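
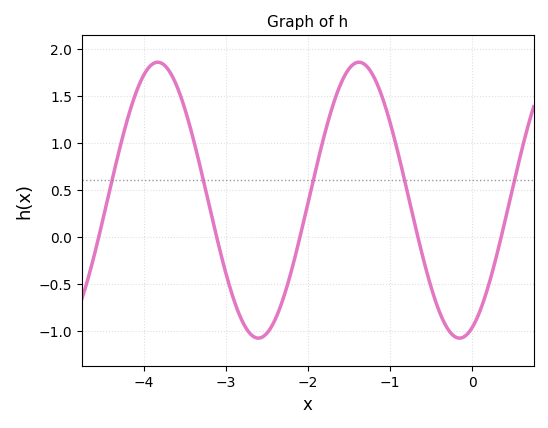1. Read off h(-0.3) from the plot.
-0.977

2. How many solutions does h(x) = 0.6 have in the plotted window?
5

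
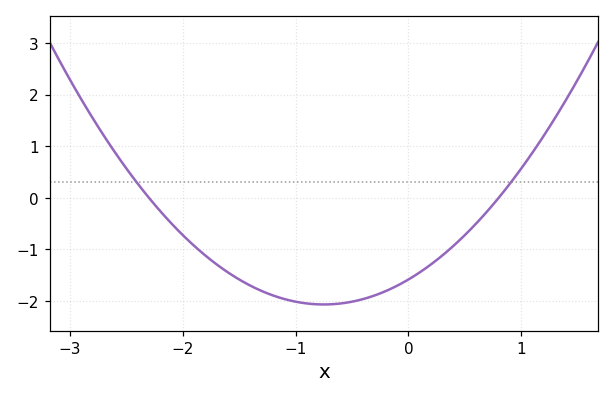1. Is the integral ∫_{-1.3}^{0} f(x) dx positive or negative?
negative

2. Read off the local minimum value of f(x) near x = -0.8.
-2.07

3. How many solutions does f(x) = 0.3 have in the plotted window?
2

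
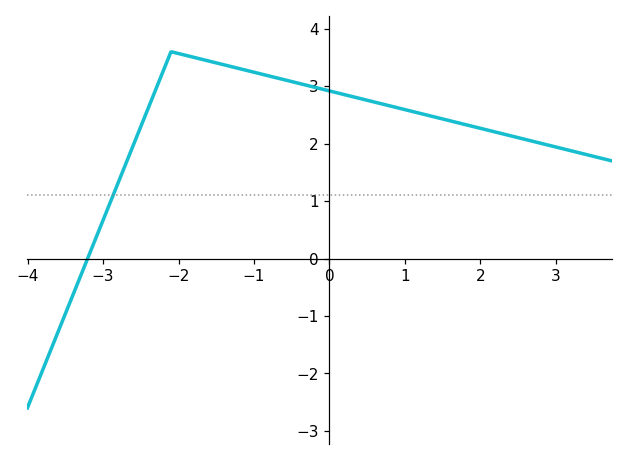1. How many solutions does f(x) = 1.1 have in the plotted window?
1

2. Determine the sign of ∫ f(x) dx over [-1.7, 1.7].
positive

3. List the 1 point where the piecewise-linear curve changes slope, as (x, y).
(-2.1, 3.6)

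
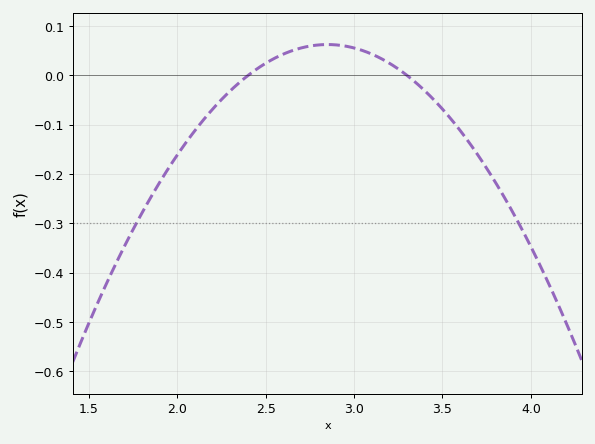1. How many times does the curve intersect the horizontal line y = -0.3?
2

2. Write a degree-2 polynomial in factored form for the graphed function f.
y = -0.31(x - 2.4)(x - 3.3)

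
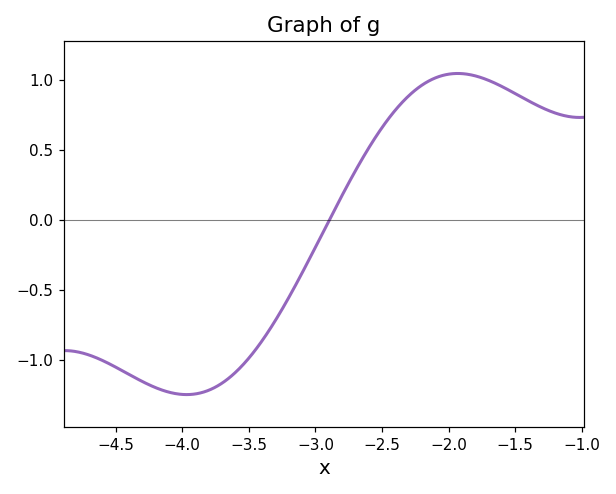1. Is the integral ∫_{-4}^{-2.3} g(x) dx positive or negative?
negative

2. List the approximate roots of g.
-2.9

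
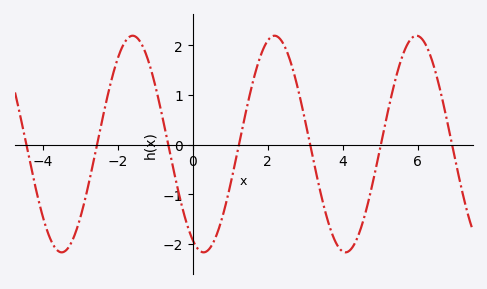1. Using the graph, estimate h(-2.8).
-0.9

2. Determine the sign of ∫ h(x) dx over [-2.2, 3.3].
positive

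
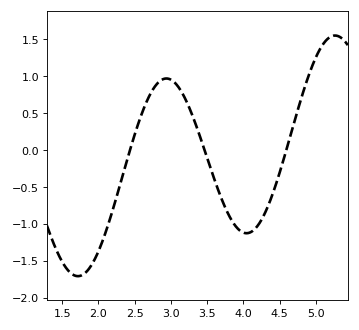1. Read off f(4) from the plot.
-1.12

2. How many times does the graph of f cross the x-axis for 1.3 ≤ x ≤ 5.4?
3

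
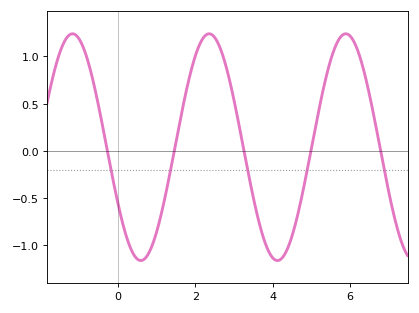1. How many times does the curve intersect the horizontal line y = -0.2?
5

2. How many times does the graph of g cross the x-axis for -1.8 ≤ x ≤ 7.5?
5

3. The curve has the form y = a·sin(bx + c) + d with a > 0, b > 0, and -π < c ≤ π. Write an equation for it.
y = 1.2sin(1.8x - 2.6) + 0.04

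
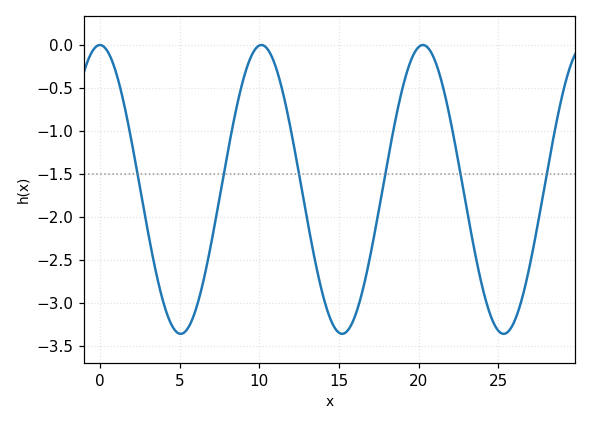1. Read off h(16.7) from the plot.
-2.7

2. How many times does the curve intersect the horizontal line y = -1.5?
6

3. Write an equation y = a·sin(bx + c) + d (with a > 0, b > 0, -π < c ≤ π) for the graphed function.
y = 1.68sin(0.62x + 1.6) - 1.68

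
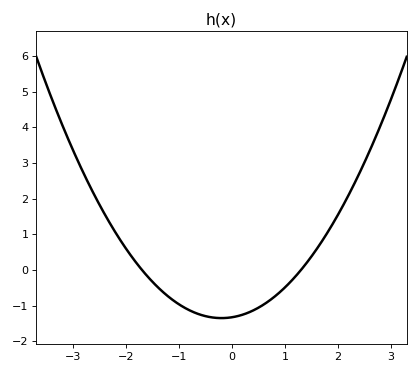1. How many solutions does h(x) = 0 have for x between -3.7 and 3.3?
2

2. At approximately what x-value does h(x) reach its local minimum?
-0.2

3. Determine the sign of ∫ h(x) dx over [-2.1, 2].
negative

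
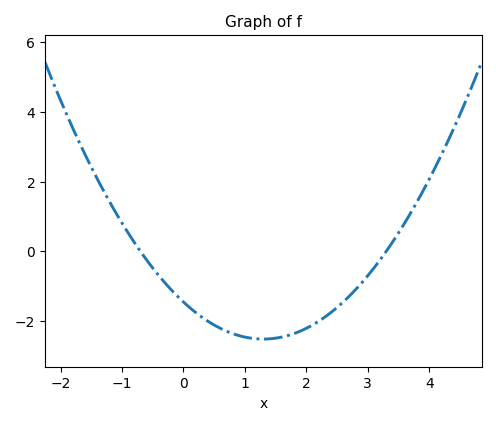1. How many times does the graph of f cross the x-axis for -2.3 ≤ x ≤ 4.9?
2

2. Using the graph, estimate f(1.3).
-2.6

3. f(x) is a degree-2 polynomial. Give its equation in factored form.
y = 0.63(x + 0.7)(x - 3.3)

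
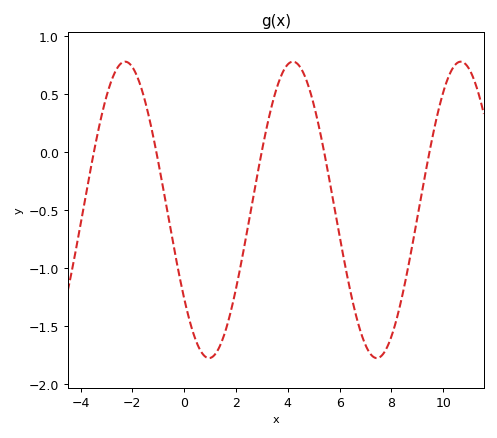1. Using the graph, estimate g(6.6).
-1.38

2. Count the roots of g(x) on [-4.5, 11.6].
5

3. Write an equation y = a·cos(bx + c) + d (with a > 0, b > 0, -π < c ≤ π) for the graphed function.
y = 1.28cos(0.97x + 2.21) - 0.5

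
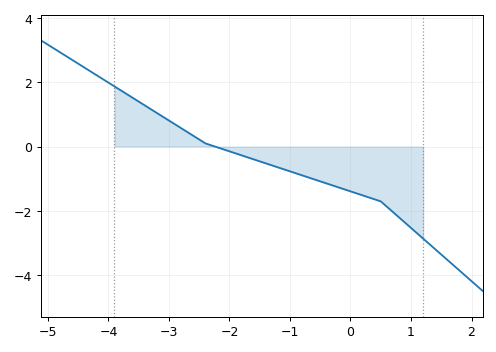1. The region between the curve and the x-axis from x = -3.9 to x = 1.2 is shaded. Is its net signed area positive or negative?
negative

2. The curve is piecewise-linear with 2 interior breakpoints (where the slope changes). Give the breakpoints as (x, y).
(-2.4, 0.1); (0.5, -1.7)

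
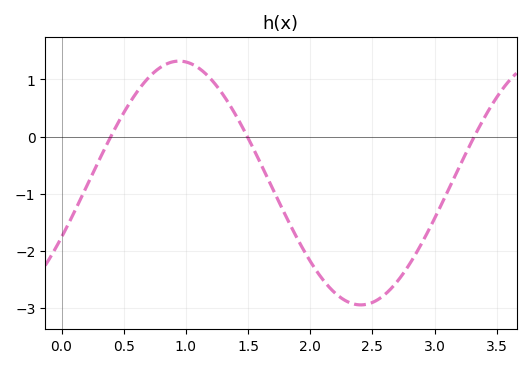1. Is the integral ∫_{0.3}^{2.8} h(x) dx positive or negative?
negative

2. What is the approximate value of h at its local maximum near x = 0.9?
1.32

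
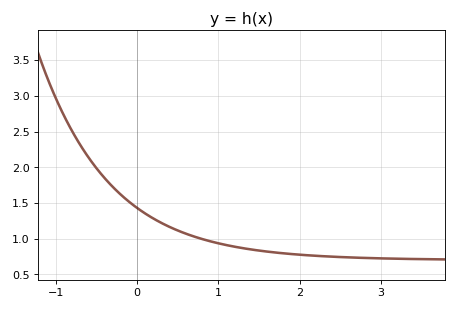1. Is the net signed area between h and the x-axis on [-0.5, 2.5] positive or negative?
positive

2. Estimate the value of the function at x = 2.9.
0.75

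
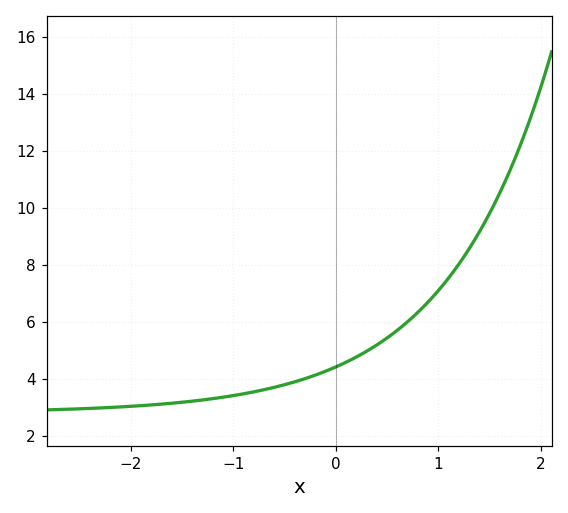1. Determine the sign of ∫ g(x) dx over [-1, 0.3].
positive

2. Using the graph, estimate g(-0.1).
4.26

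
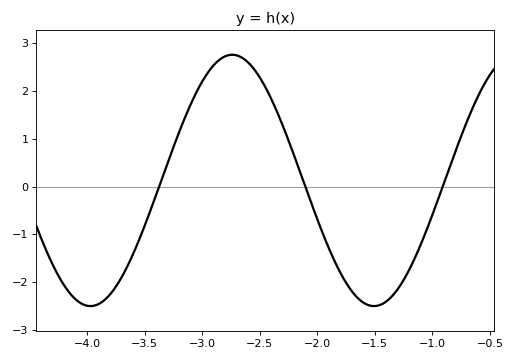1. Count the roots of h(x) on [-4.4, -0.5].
3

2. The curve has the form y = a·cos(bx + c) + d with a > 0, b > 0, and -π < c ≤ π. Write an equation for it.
y = 2.63cos(2.5x + 0.7) + 0.13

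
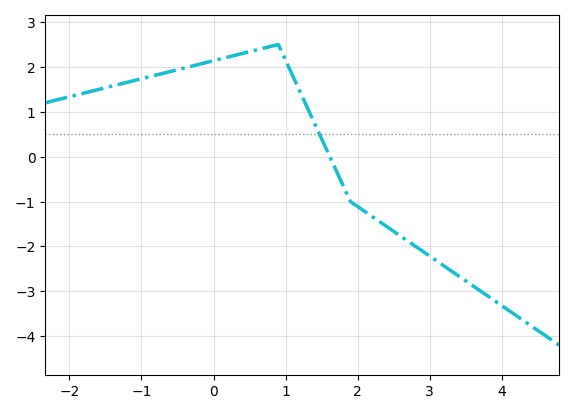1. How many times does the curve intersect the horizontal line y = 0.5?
1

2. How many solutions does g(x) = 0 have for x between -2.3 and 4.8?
1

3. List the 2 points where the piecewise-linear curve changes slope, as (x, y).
(0.9, 2.5); (1.9, -1)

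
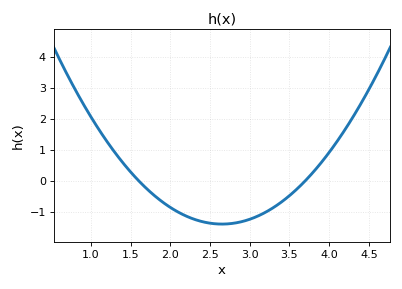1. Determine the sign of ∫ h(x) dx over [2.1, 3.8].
negative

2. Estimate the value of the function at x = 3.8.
0.279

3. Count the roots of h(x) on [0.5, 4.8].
2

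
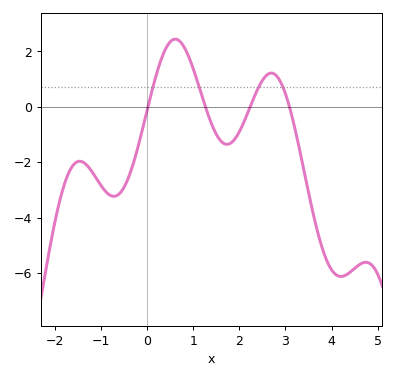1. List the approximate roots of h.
0.02, 1.26, 2.24, 3.09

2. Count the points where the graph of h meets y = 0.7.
4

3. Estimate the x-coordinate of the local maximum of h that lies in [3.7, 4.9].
4.74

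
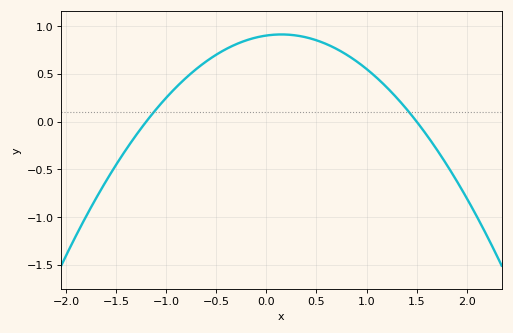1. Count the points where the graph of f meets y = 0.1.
2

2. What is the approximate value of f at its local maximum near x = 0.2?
0.9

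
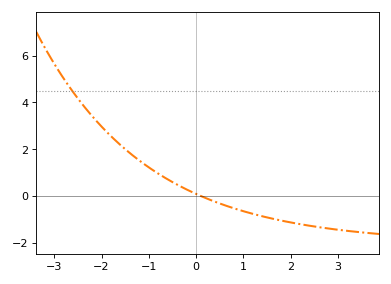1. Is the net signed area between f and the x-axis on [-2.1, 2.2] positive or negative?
positive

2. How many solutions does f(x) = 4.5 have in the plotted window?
1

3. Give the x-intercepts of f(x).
0.1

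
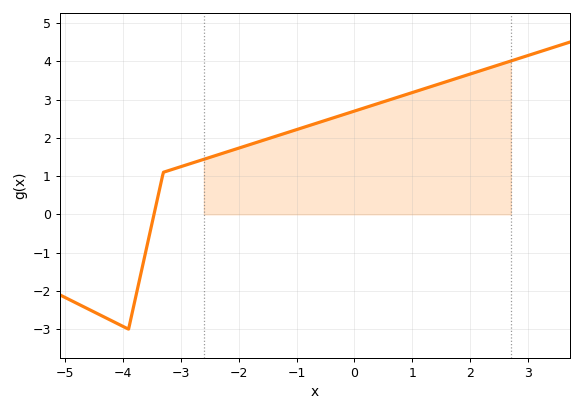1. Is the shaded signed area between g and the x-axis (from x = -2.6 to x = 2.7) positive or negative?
positive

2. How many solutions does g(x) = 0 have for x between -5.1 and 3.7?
1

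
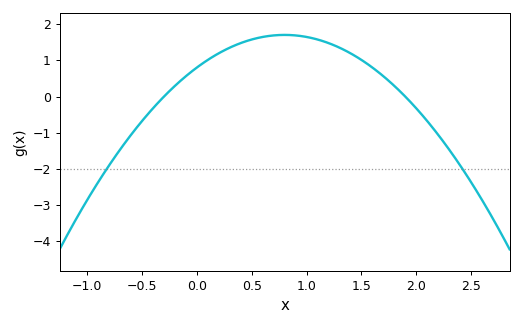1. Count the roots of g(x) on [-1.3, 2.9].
2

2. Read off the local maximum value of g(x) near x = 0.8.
1.7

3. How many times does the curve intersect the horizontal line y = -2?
2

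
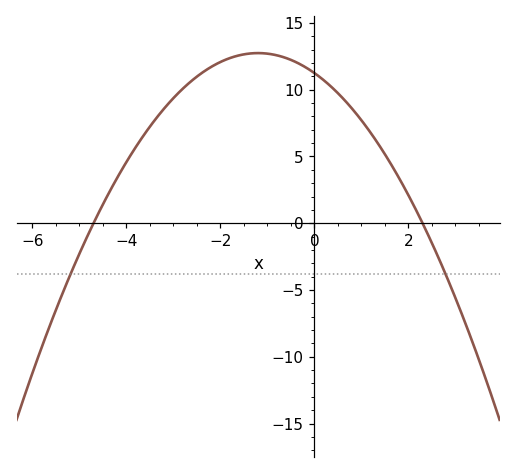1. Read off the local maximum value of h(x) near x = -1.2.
12.5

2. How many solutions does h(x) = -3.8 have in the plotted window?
2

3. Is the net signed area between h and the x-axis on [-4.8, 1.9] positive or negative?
positive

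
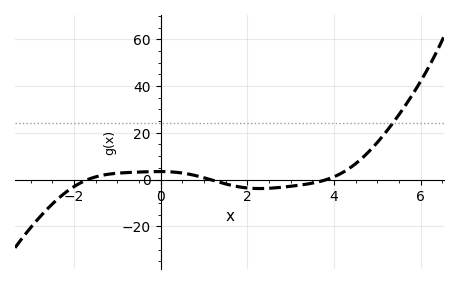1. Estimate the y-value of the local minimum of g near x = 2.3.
-3.86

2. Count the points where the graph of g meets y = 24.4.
1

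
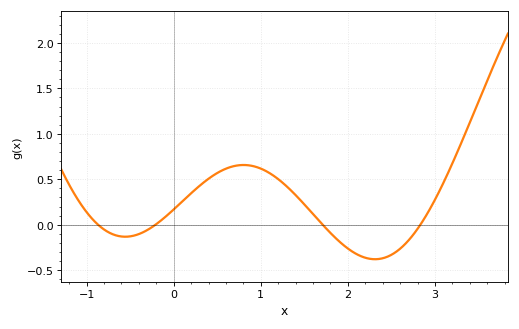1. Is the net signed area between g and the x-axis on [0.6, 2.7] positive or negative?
positive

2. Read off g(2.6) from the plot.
-0.264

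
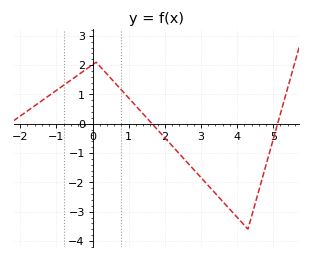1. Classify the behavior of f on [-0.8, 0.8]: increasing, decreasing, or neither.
neither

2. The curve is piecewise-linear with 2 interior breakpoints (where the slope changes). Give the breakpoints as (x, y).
(0.1, 2.1); (4.3, -3.6)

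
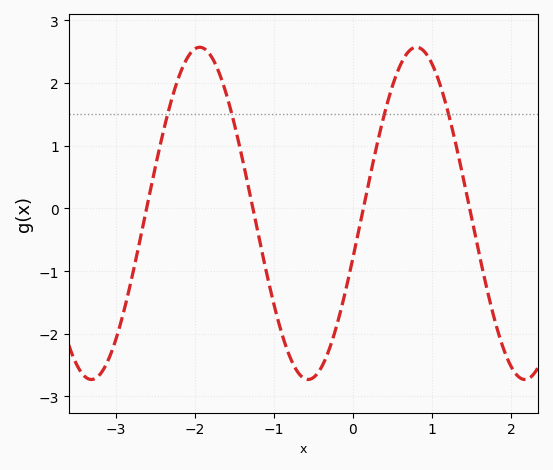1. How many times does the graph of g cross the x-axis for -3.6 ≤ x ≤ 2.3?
4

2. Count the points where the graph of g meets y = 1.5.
4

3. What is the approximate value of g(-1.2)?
-0.4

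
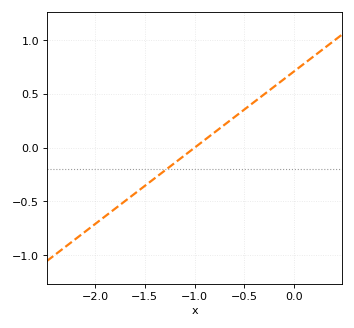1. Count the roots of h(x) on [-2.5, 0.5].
1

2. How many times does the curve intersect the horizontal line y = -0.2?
1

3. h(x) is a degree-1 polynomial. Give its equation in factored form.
y = 0.71(x + 1)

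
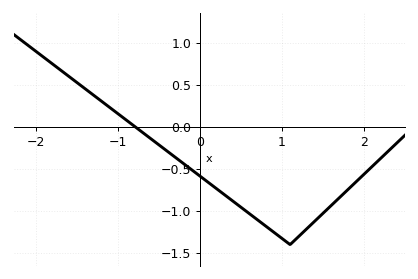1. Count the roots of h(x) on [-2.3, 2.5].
1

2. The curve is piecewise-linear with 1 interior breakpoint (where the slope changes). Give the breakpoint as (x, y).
(1.1, -1.4)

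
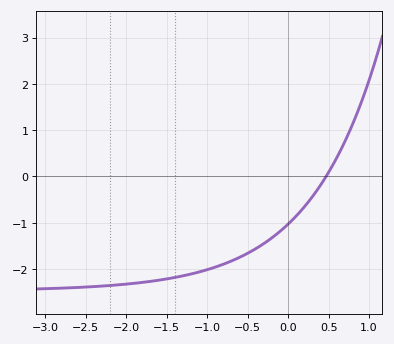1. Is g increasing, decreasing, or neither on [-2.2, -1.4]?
increasing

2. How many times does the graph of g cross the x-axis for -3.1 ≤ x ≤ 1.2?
1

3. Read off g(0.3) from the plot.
-0.437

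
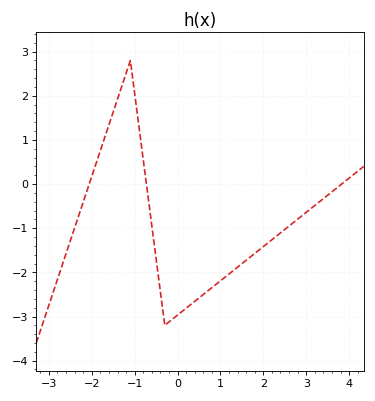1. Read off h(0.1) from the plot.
-2.9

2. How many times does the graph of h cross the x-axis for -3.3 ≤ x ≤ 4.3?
3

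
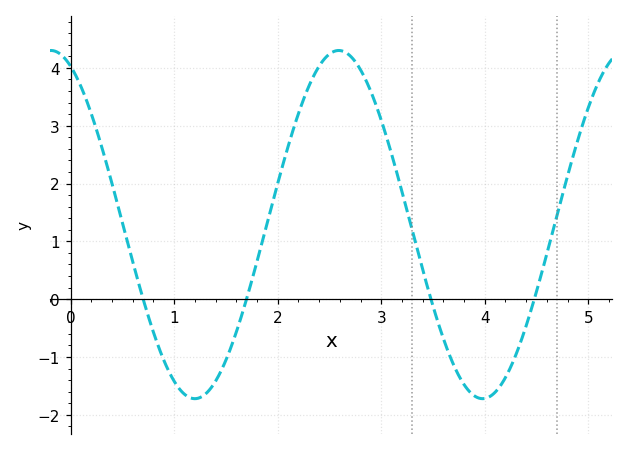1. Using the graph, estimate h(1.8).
0.652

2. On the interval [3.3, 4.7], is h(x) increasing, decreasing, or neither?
neither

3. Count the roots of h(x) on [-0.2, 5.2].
4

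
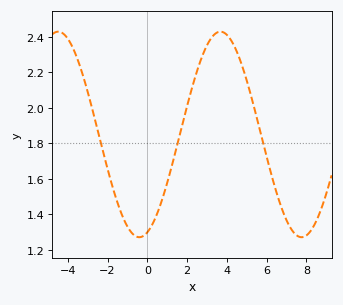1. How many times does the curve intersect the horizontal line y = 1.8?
3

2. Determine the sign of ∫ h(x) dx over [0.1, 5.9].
positive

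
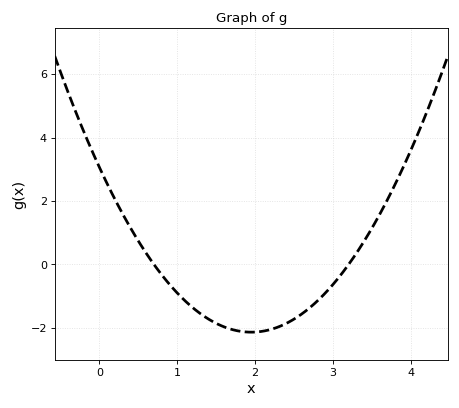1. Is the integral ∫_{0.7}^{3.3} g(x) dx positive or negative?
negative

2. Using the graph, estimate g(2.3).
-1.97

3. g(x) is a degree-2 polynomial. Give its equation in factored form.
y = 1.37(x - 0.7)(x - 3.2)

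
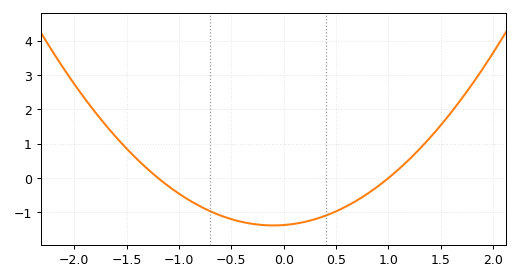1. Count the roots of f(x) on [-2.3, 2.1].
2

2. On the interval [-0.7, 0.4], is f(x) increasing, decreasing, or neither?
neither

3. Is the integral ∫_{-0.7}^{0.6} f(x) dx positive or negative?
negative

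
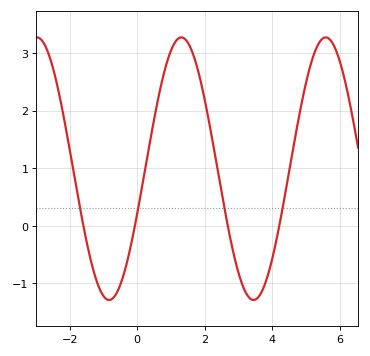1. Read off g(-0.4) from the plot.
-0.8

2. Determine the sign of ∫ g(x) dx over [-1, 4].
positive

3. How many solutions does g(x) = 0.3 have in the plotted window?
4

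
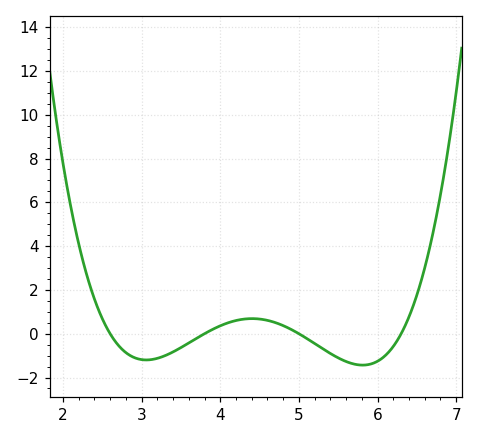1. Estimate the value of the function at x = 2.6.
0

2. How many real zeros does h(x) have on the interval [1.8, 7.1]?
4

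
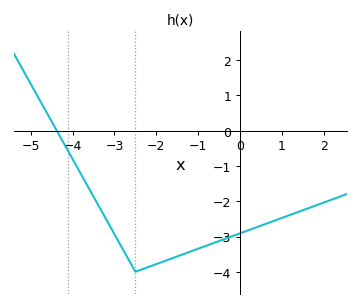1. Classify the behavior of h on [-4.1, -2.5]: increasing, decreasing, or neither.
decreasing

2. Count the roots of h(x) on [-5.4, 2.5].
1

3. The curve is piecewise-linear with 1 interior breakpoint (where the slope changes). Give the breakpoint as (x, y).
(-2.5, -4)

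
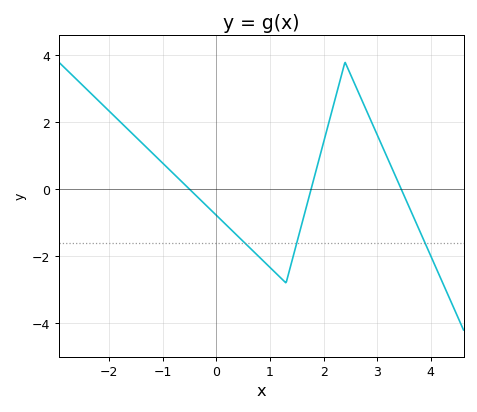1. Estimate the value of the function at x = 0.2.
-1.09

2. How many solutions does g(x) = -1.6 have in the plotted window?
3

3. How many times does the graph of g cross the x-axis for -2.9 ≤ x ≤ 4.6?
3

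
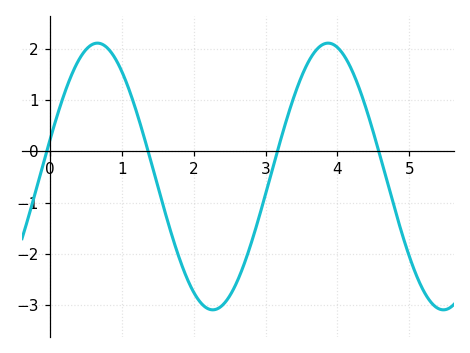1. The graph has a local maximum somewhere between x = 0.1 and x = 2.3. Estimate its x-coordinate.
0.664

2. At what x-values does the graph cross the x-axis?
-0.041, 1.37, 3.16, 4.57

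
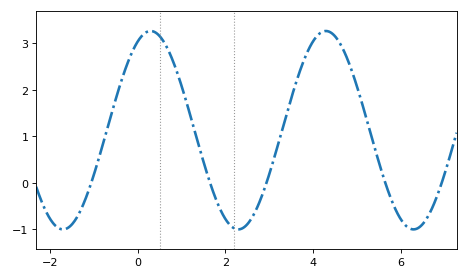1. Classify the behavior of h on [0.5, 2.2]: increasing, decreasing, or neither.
decreasing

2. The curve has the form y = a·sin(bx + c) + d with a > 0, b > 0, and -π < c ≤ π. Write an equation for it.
y = 2.13sin(1.57x + 1.11) + 1.13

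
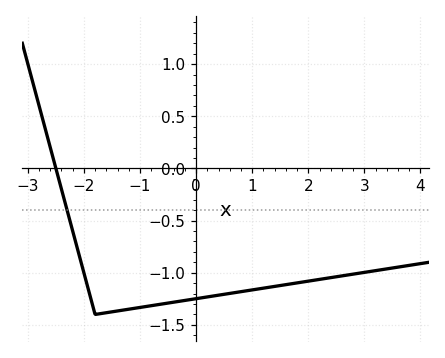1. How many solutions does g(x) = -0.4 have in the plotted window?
1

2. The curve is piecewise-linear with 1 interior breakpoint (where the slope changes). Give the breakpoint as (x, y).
(-1.8, -1.4)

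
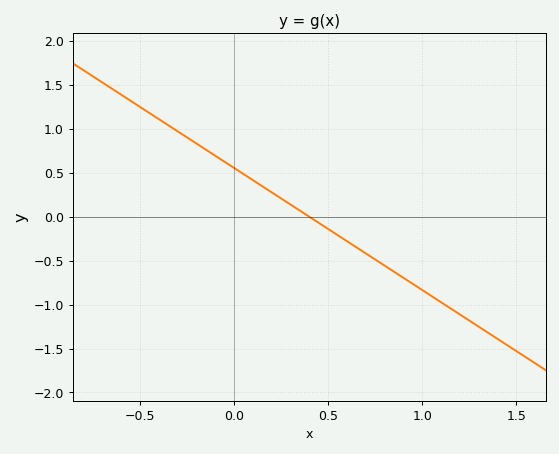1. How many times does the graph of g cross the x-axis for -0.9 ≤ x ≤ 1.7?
1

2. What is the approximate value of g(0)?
0.556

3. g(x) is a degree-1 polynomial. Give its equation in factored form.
y = -1.39(x - 0.4)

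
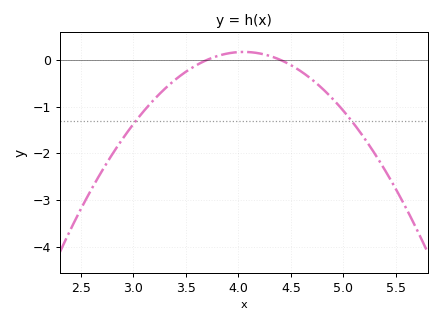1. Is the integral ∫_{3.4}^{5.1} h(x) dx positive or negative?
negative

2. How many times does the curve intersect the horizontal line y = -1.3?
2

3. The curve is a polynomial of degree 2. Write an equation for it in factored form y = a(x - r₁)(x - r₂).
y = -1.4(x - 3.7)(x - 4.4)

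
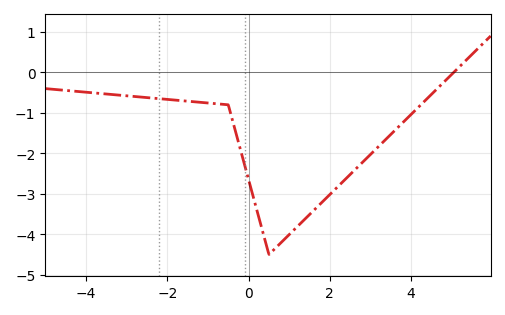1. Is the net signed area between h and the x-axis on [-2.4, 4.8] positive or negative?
negative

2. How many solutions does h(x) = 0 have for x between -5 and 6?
1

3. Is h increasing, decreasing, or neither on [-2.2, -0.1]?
decreasing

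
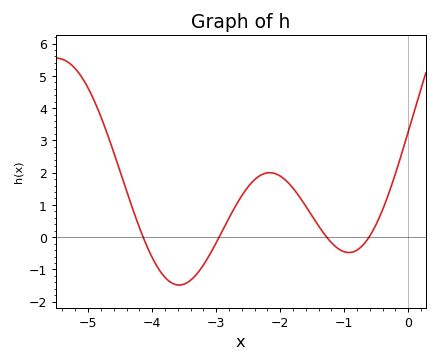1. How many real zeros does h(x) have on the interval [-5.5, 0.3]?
4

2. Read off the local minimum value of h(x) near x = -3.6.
-1.5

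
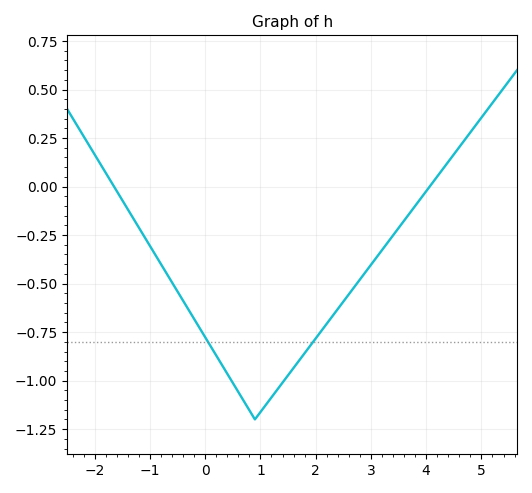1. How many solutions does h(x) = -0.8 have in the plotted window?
2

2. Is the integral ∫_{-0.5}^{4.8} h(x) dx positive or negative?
negative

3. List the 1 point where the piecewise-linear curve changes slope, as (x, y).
(0.9, -1.2)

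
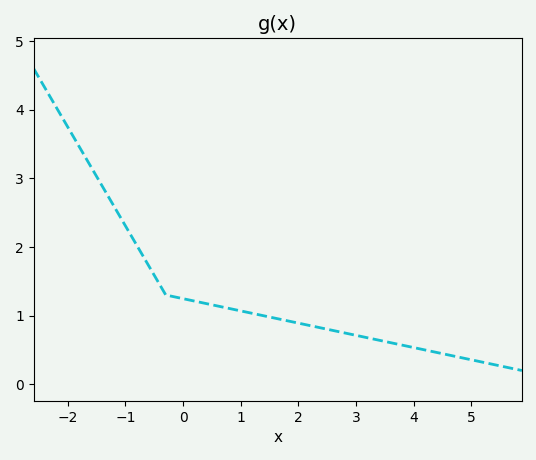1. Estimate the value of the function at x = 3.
0.7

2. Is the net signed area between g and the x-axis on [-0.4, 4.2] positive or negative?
positive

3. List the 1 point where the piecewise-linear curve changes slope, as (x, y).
(-0.3, 1.3)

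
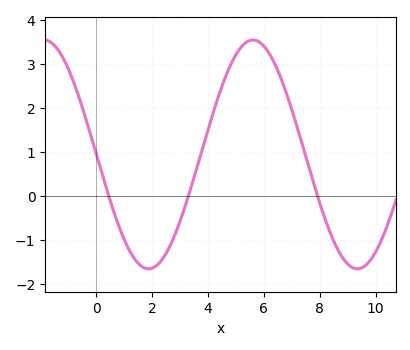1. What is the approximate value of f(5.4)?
3.5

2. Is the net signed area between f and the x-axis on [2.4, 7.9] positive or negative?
positive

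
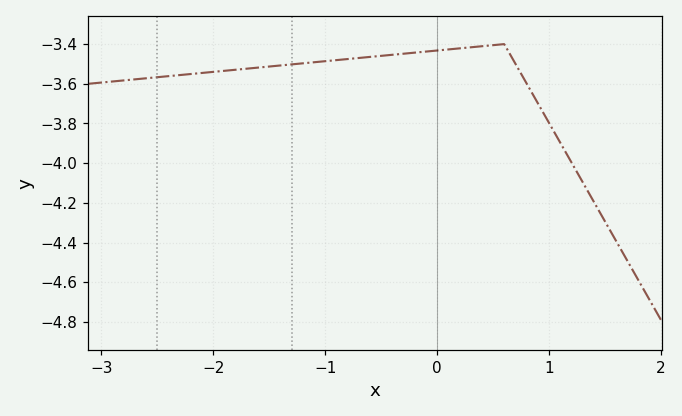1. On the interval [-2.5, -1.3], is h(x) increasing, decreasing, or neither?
increasing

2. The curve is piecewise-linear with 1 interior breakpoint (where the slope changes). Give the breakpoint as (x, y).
(0.6, -3.4)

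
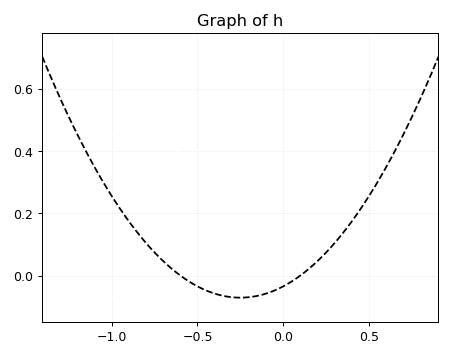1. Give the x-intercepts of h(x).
-0.6, 0.1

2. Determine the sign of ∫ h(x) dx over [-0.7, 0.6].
positive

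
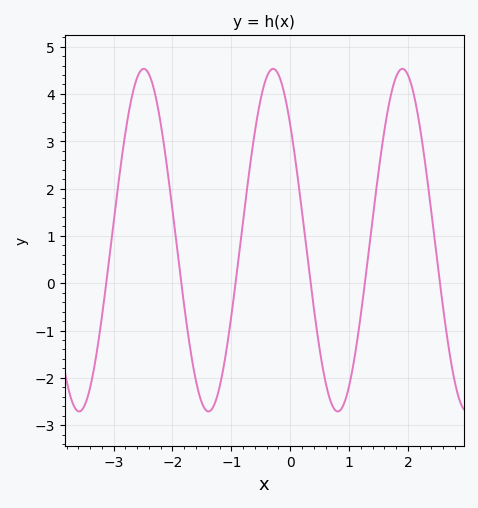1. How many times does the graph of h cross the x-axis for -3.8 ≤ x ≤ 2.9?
6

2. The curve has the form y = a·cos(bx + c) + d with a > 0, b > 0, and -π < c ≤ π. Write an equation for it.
y = 3.62cos(2.9x + 0.83) + 0.91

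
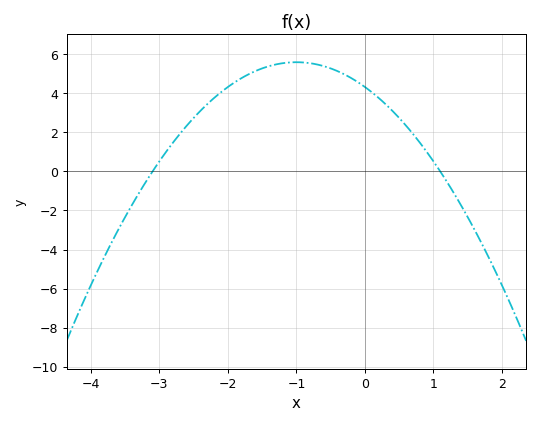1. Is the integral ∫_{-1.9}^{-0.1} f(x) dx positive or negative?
positive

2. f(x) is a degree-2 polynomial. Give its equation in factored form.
y = -1.27(x + 3.1)(x - 1.1)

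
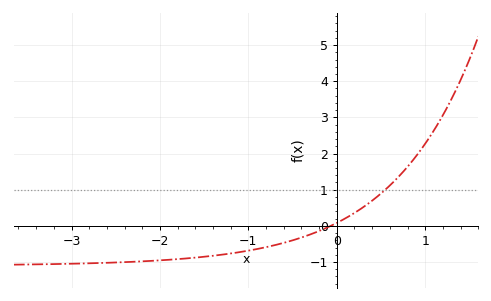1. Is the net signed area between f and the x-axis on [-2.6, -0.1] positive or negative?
negative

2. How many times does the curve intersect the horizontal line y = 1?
1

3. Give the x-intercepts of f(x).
-0.1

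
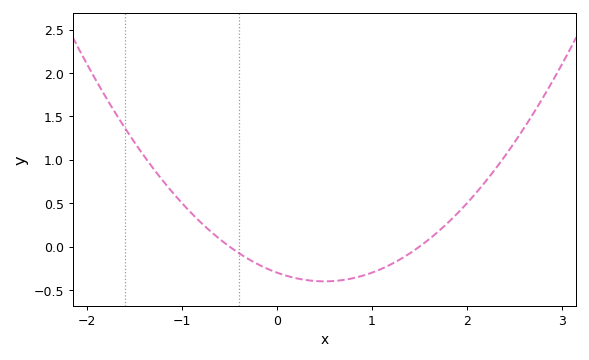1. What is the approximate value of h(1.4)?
-0.076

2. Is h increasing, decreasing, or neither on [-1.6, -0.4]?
decreasing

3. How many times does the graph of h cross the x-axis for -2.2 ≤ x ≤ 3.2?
2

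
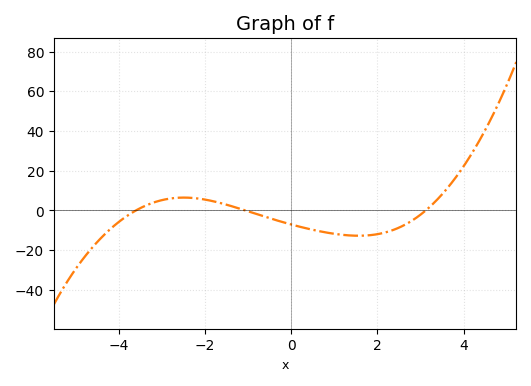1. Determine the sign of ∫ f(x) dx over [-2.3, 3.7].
negative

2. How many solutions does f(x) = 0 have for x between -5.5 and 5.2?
3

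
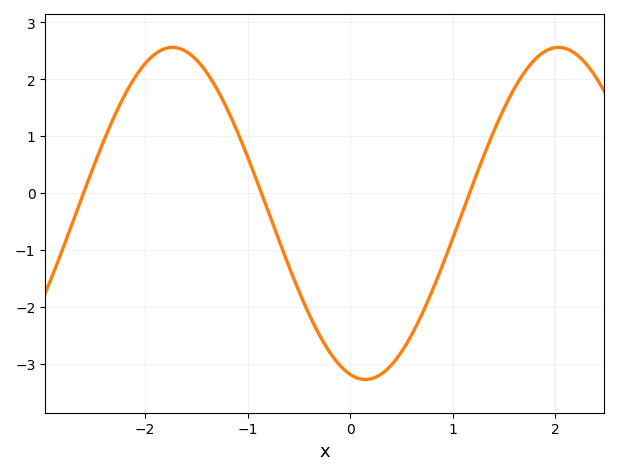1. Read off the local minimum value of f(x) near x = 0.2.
-3.3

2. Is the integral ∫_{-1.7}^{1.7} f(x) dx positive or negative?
negative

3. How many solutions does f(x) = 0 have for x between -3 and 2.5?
3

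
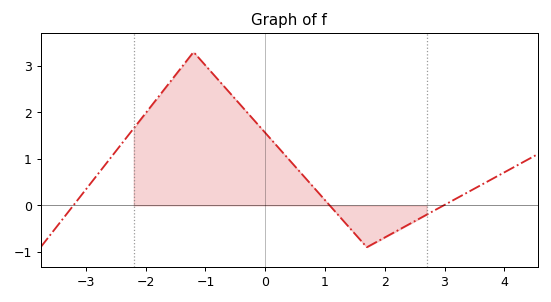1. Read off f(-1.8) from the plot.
2.3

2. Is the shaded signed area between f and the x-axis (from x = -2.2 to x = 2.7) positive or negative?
positive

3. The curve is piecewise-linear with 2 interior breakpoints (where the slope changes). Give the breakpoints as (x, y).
(-1.2, 3.3); (1.7, -0.9)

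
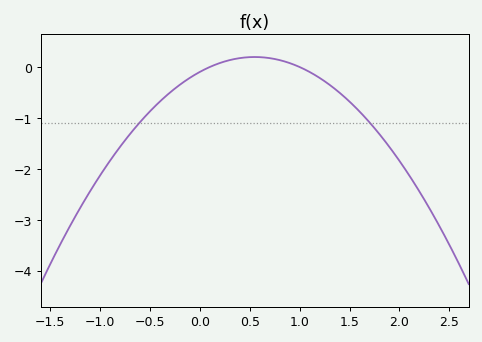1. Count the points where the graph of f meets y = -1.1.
2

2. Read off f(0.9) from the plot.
0.1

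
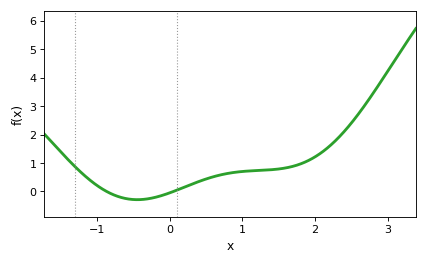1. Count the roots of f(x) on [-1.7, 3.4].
2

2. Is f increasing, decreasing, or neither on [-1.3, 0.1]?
neither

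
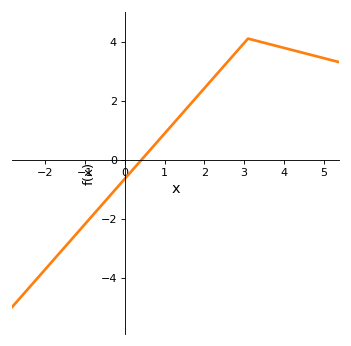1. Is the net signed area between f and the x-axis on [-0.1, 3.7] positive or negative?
positive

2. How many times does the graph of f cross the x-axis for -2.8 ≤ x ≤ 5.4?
1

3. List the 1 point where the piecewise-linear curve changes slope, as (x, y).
(3.1, 4.1)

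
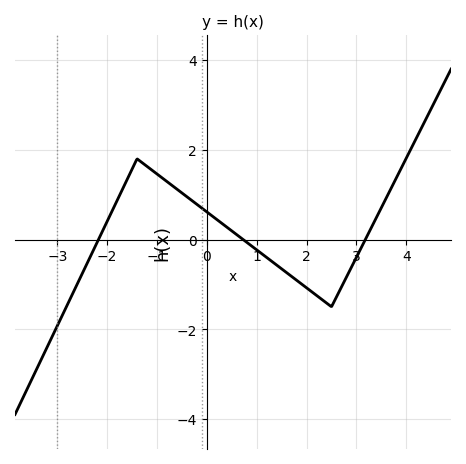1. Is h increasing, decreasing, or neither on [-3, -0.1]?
neither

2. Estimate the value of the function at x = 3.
-0.395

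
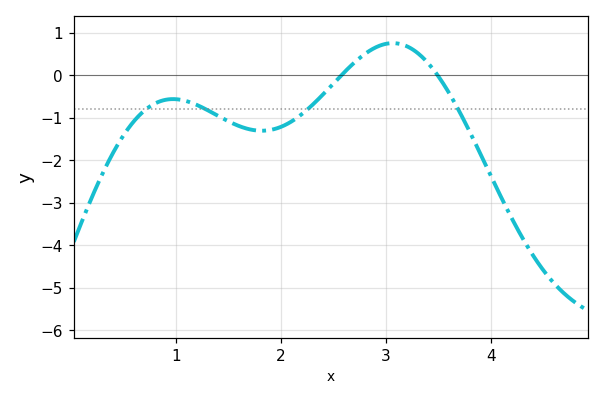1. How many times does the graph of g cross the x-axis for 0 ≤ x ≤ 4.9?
2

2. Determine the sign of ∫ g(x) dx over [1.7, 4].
negative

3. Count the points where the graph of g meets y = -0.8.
4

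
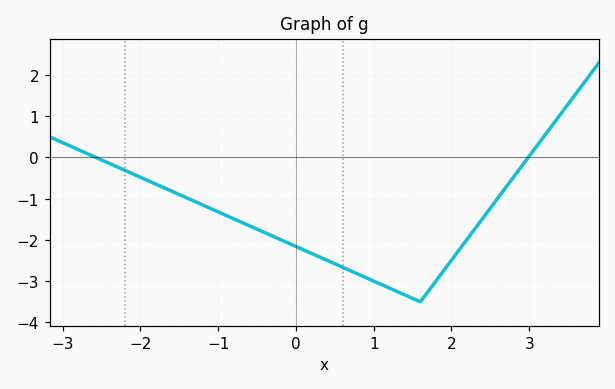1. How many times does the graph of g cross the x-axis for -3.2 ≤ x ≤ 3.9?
2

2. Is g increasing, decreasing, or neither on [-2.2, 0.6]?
decreasing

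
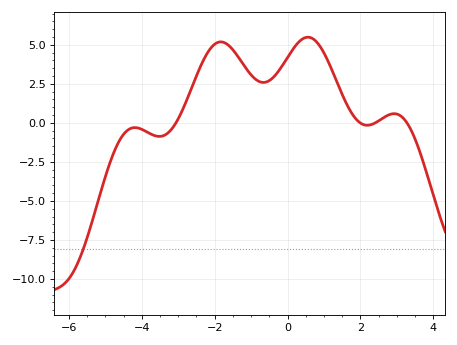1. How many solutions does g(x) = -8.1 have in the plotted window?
1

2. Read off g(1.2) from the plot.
3.4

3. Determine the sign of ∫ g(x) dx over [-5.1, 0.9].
positive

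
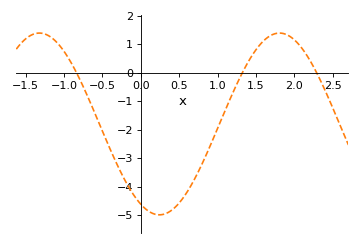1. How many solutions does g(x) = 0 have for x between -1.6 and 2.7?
3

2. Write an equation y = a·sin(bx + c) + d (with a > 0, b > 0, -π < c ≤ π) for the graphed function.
y = 3.19sin(2.01x - 2.06) - 1.8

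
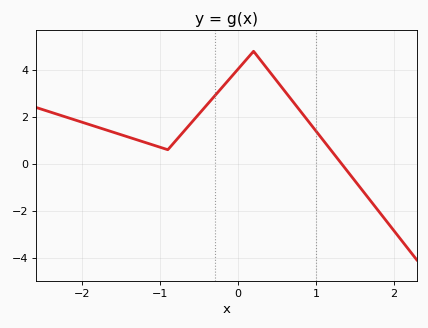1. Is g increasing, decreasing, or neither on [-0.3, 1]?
neither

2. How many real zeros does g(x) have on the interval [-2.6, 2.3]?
1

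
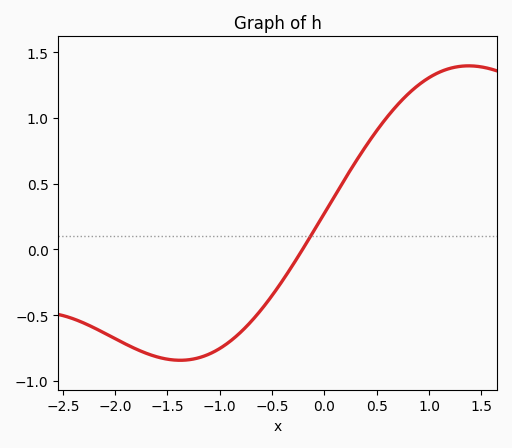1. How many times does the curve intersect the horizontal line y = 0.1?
1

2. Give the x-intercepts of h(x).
-0.209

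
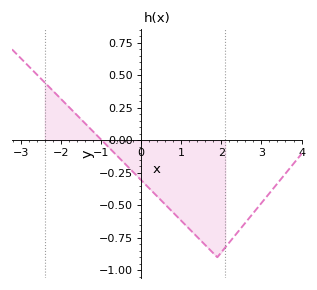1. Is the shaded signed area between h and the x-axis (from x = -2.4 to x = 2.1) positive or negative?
negative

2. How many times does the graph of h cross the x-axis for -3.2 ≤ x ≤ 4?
1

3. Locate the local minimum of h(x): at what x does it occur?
1.9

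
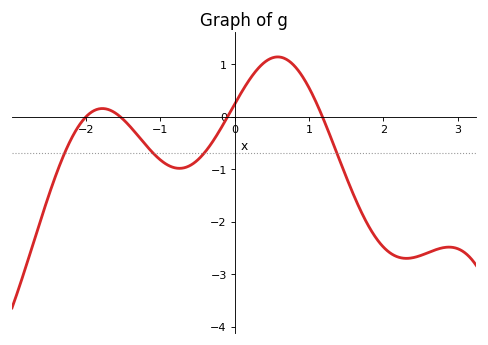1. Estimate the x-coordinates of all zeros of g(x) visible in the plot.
-2, -1.5, -0.1, 1.2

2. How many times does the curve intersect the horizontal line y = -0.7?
4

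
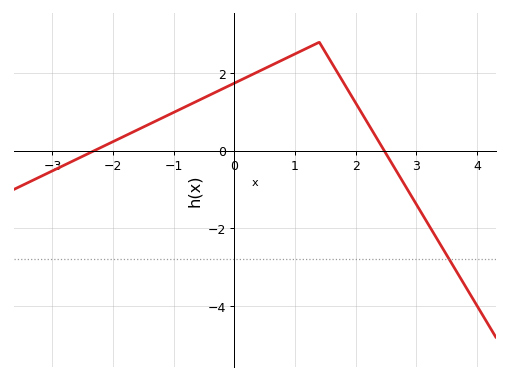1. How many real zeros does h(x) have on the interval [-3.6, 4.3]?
2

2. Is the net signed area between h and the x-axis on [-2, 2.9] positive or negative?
positive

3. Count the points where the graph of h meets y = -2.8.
1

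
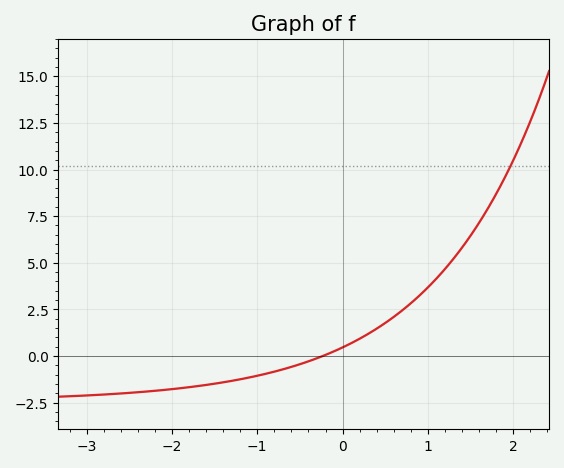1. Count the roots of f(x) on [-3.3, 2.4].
1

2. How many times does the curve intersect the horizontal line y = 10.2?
1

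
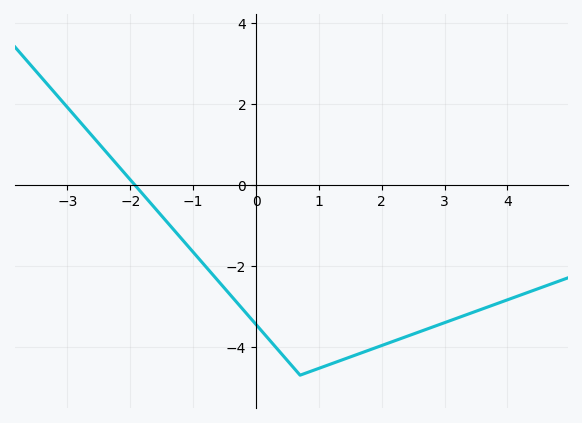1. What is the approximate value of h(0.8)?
-4.64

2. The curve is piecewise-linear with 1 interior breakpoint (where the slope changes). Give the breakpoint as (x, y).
(0.7, -4.7)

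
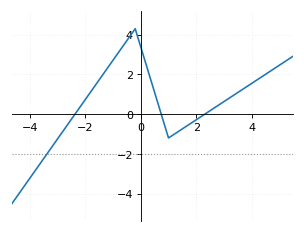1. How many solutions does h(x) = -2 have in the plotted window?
1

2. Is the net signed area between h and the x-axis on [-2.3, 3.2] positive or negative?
positive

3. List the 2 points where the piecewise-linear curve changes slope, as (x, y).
(-0.2, 4.3); (1, -1.2)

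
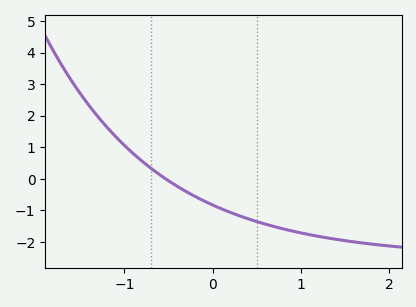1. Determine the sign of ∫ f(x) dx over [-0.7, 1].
negative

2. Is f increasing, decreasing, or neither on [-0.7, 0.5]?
decreasing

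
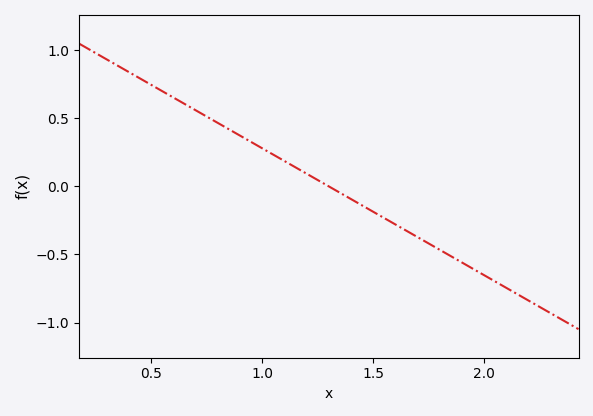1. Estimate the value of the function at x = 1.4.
-0.1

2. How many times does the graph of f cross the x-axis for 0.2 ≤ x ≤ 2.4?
1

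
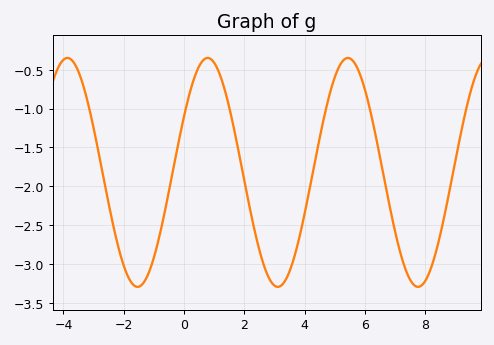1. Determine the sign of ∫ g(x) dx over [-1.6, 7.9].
negative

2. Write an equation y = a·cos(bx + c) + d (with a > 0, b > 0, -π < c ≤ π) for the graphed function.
y = 1.47cos(1.35x - 1.06) - 1.82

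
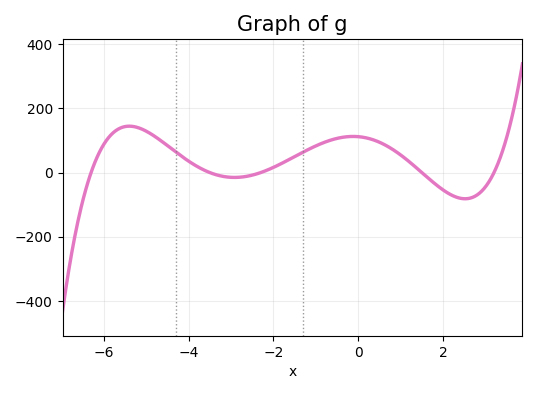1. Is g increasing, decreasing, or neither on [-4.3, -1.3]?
neither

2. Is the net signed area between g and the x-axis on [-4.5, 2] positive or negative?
positive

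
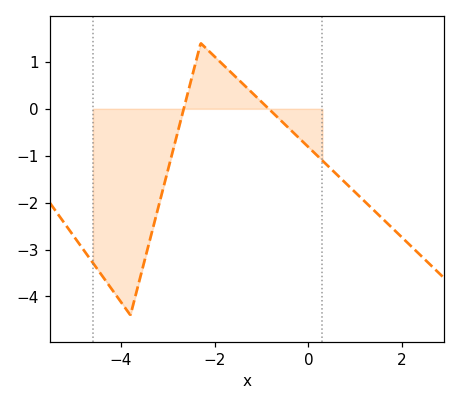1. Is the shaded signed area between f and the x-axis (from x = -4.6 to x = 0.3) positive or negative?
negative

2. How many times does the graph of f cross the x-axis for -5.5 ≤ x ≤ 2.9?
2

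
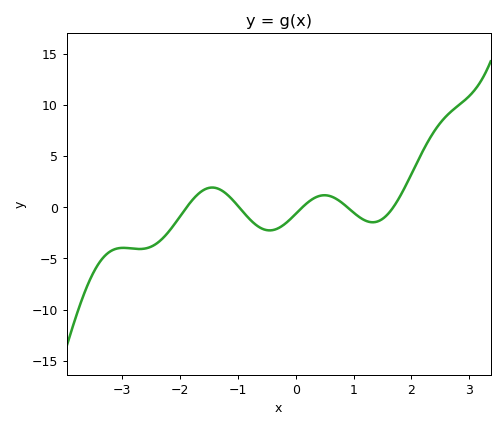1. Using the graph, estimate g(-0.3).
-2.03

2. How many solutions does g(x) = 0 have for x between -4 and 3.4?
5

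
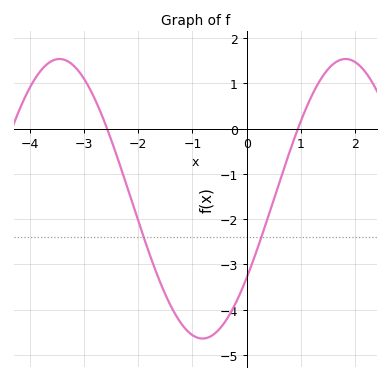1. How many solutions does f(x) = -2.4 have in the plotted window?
2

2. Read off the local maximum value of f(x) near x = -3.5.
1.54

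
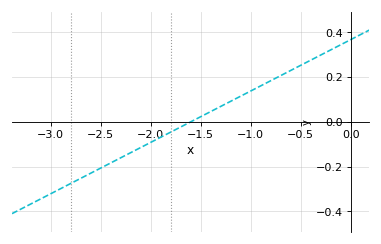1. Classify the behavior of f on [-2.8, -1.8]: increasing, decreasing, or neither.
increasing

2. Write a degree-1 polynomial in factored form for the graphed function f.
y = 0.23(x + 1.6)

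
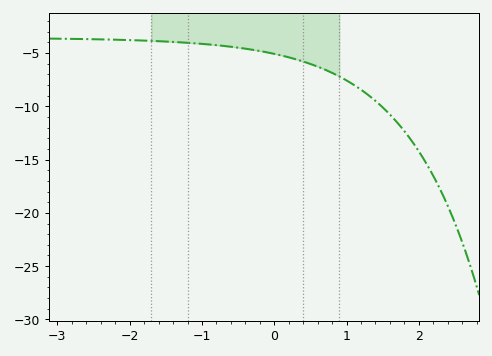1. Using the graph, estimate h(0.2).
-5.41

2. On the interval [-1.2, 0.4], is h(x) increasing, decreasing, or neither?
decreasing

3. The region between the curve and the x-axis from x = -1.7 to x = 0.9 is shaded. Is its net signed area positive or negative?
negative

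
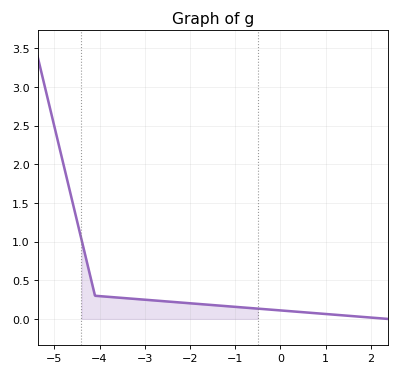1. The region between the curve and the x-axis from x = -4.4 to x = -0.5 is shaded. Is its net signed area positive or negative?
positive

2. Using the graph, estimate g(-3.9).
0.291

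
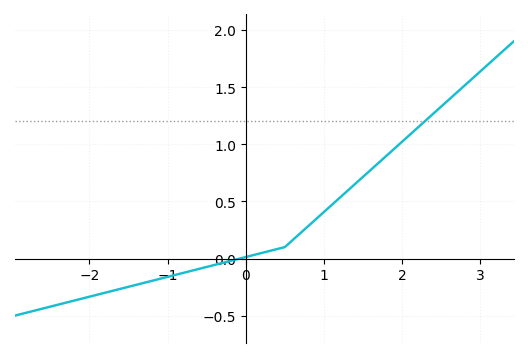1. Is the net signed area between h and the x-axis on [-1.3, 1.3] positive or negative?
positive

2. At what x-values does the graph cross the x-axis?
-0.075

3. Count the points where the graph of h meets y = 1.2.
1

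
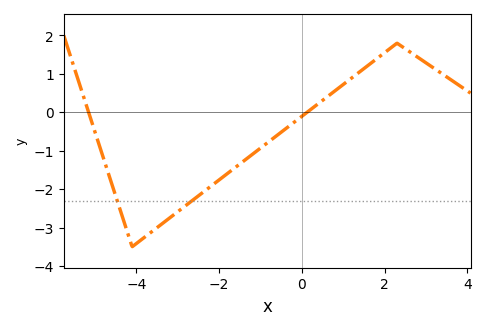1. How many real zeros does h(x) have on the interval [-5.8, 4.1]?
2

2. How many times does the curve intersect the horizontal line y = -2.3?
2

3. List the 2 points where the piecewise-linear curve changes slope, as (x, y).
(-4.1, -3.5); (2.3, 1.8)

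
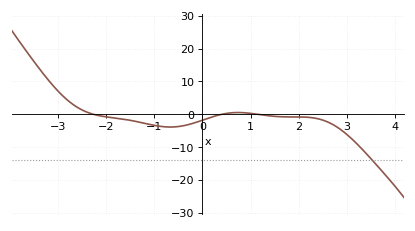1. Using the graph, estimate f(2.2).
-1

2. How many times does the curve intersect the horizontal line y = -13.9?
1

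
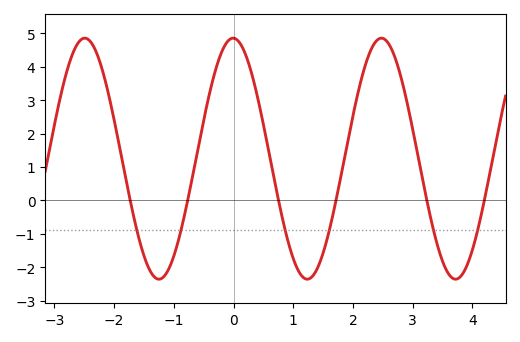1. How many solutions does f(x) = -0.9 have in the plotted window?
6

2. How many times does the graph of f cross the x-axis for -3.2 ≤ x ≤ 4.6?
6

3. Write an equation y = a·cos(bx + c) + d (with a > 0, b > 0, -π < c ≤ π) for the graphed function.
y = 3.61cos(2.5x + 0.02) + 1.25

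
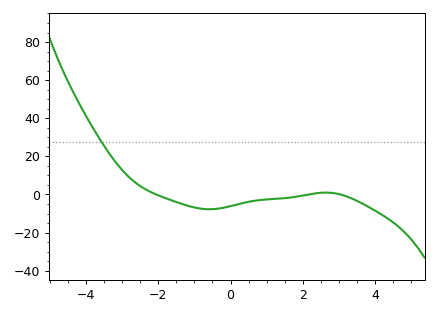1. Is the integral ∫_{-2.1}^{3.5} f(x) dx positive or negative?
negative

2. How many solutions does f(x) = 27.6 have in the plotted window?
1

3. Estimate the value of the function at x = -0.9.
-8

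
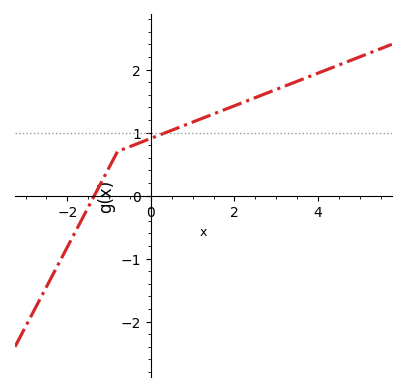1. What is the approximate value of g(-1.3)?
0.068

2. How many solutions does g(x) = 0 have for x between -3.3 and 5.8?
1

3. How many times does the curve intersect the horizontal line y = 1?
1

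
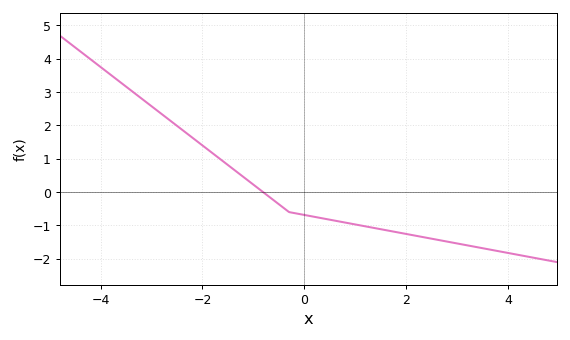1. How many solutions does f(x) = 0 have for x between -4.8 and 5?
1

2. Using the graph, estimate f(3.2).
-1.6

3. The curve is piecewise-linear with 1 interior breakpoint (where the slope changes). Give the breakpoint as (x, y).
(-0.3, -0.6)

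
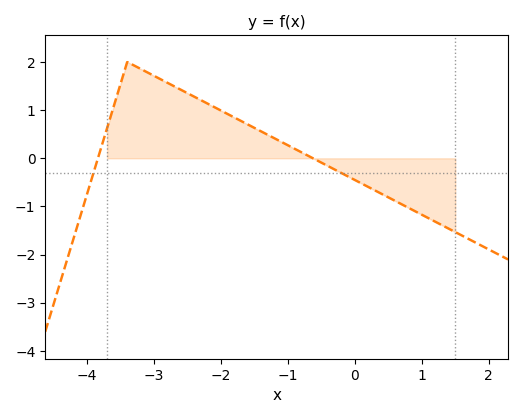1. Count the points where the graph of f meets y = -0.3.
2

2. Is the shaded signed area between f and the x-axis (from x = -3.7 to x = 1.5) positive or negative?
positive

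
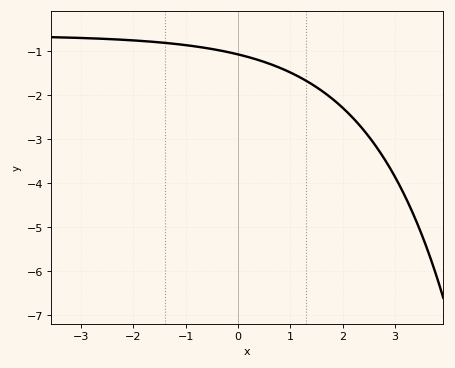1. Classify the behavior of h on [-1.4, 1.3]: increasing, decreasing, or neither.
decreasing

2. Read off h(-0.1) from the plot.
-1.05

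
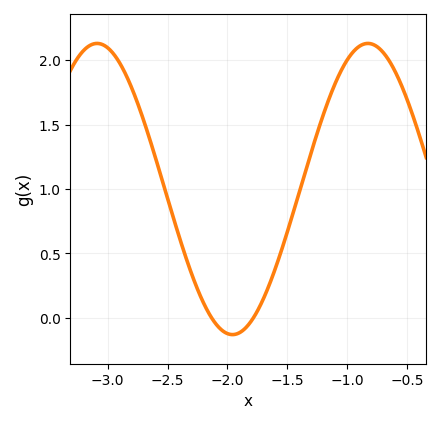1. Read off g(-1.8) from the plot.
0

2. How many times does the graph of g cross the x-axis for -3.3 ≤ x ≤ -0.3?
2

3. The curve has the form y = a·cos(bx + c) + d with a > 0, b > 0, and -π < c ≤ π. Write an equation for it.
y = 1.13cos(2.8x + 2.3) + 1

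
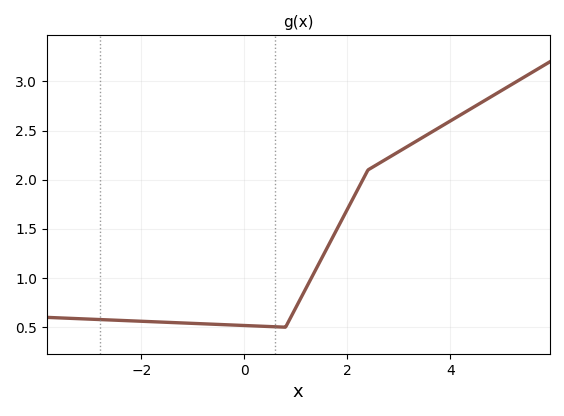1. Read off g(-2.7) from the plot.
0.575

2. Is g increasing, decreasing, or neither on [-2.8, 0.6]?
decreasing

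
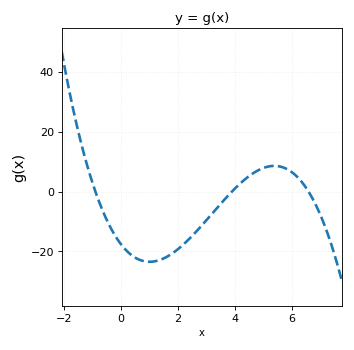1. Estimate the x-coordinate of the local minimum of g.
1.01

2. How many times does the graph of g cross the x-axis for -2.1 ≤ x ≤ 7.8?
3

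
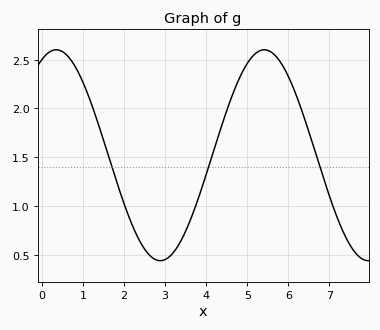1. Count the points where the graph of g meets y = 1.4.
3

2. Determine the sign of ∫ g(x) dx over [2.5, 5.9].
positive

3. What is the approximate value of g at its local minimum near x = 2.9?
0.44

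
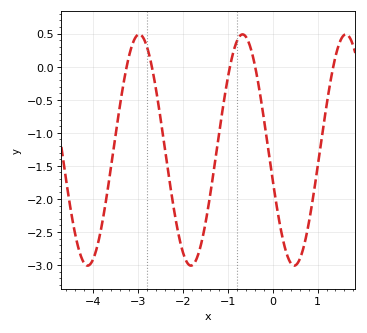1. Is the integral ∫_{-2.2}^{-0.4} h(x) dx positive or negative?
negative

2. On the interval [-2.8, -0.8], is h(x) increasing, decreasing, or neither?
neither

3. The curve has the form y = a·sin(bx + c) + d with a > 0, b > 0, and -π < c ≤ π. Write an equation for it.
y = 1.75sin(2.7x - 2.9) - 1.26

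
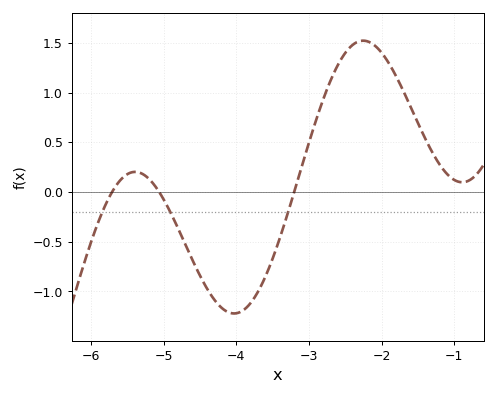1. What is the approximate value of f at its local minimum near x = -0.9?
0.098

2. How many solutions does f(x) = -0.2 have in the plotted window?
3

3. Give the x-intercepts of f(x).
-5.71, -5.06, -3.2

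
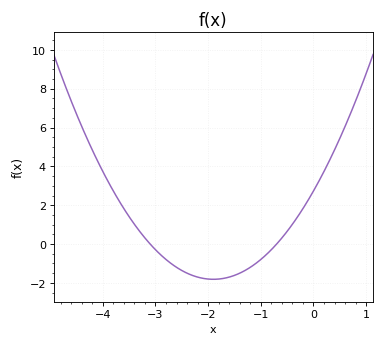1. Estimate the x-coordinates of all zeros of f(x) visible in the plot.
-3.1, -0.7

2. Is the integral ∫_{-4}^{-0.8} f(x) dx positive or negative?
negative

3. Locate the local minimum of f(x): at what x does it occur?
-1.9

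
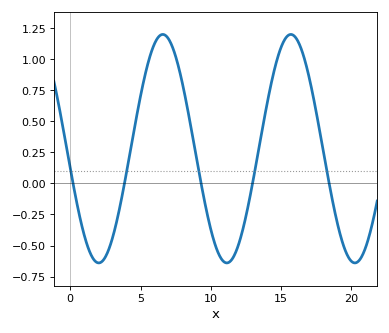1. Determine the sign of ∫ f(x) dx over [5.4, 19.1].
positive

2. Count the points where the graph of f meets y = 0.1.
5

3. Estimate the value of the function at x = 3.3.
-0.308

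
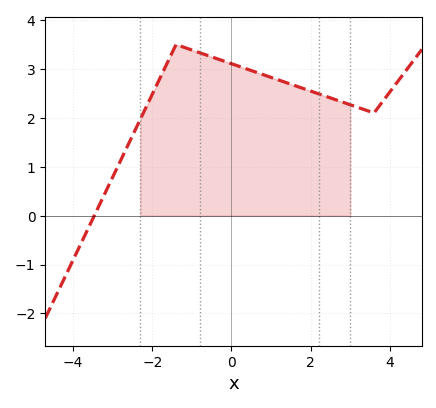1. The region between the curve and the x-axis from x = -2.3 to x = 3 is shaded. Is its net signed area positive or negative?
positive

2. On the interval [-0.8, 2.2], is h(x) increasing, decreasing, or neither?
decreasing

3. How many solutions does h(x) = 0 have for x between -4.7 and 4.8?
1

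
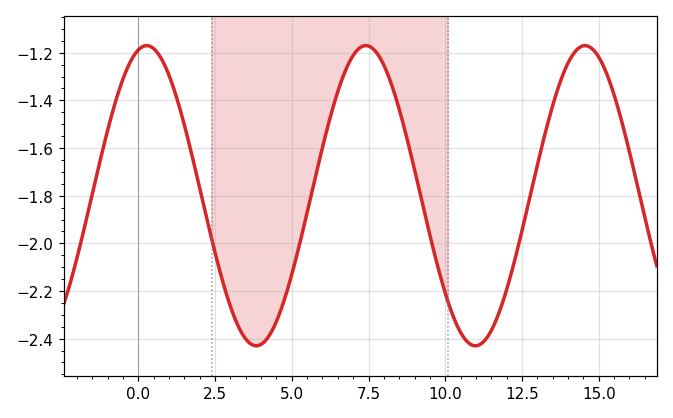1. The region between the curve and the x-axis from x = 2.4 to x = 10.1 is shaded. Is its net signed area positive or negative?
negative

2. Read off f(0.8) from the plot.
-1.24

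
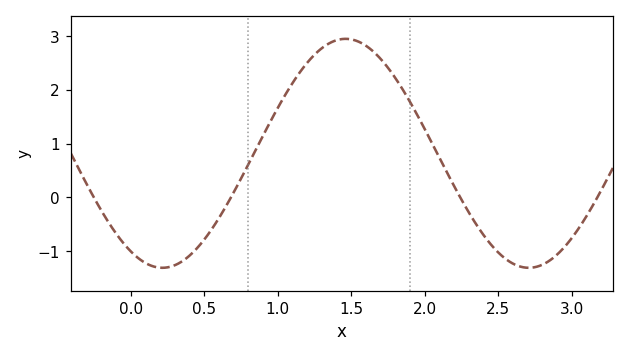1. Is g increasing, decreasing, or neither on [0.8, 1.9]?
neither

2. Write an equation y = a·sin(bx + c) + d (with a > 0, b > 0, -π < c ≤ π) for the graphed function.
y = 2.13sin(2.52x - 2.11) + 0.82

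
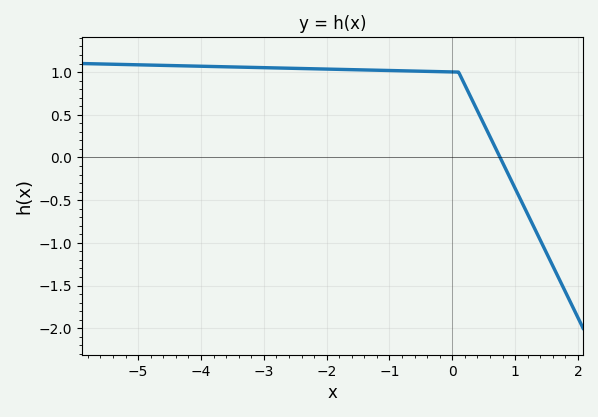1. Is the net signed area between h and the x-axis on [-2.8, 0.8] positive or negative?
positive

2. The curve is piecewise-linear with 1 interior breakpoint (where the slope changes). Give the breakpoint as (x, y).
(0.1, 1)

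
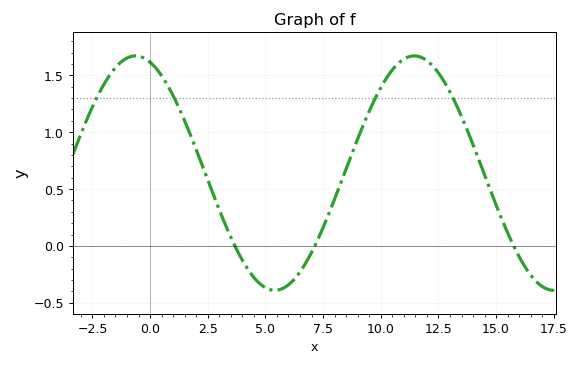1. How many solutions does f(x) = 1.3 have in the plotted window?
4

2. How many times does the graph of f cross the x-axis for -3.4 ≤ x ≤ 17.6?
3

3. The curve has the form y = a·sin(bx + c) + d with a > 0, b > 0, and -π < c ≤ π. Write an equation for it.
y = 1.03sin(0.52x + 1.9) + 0.64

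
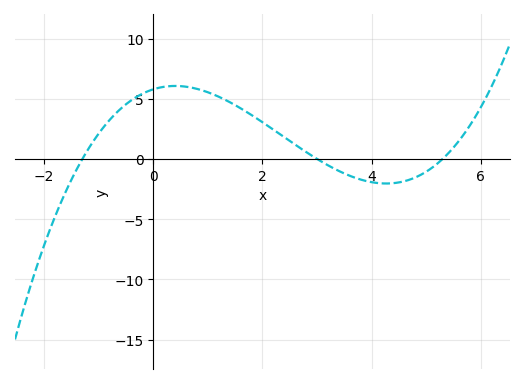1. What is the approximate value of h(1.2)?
5.17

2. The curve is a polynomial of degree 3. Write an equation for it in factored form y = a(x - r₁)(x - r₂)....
y = 0.28(x + 1.3)(x - 3)(x - 5.3)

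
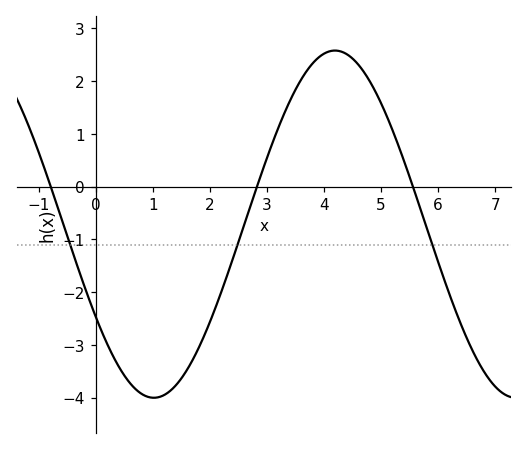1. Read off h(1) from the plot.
-4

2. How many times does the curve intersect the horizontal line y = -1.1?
3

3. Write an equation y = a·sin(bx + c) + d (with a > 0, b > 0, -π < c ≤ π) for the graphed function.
y = 3.29sin(0.99x - 2.6) - 0.71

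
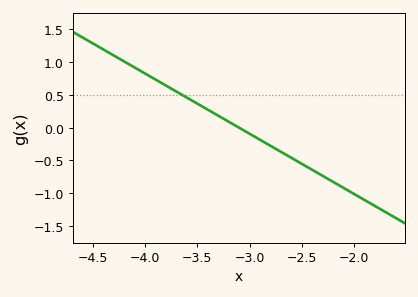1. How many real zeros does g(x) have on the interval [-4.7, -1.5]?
1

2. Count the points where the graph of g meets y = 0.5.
1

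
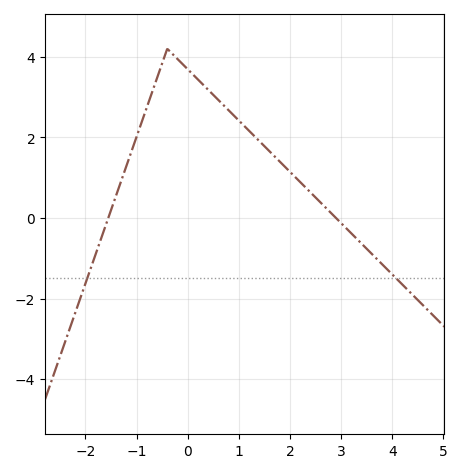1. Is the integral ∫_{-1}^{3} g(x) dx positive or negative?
positive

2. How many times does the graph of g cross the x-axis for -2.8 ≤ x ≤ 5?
2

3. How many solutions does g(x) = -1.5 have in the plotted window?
2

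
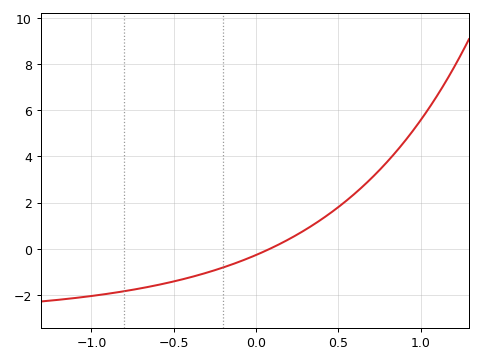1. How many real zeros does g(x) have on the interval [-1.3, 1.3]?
1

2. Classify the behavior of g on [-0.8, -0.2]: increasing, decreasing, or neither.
increasing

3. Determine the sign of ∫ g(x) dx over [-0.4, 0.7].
positive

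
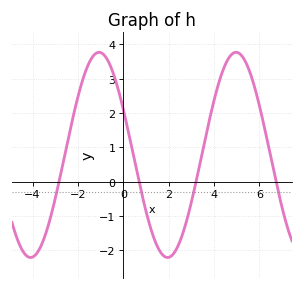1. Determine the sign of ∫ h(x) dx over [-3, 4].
positive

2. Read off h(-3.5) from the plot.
-1.67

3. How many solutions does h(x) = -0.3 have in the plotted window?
4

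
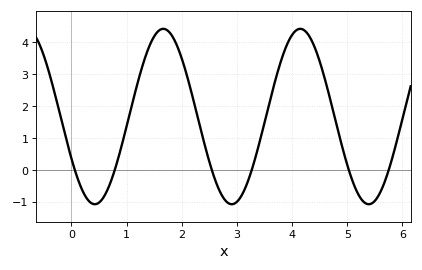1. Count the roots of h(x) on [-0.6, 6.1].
6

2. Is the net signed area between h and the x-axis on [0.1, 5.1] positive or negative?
positive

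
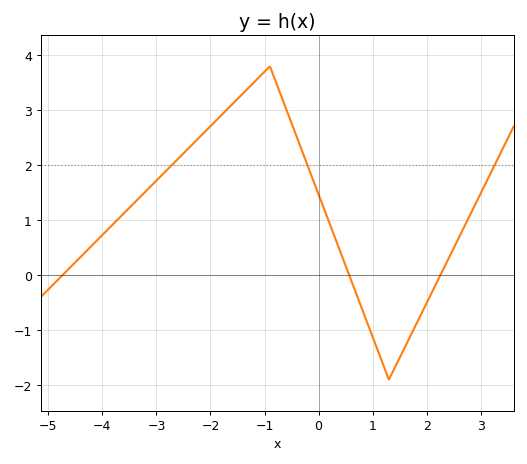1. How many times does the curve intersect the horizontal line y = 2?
3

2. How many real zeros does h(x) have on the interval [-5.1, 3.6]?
3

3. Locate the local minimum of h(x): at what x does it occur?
1.3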